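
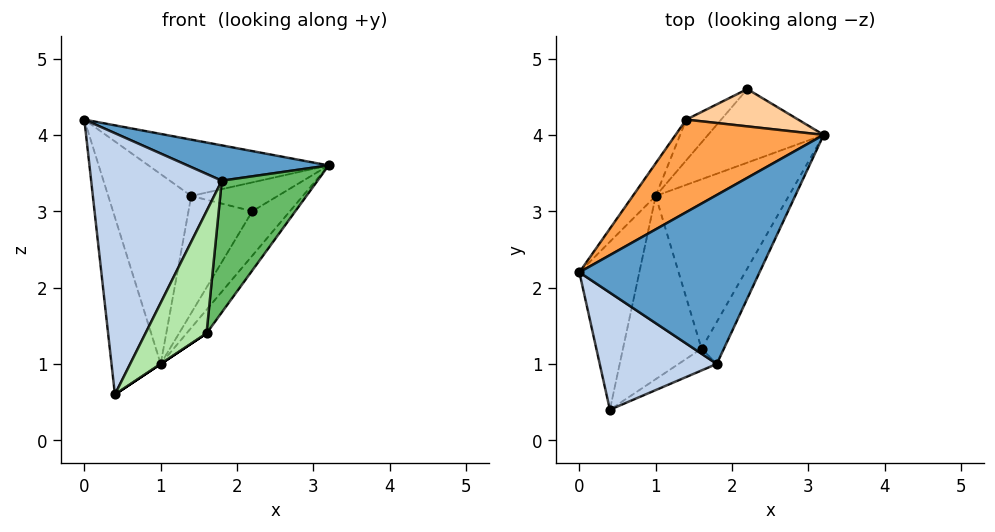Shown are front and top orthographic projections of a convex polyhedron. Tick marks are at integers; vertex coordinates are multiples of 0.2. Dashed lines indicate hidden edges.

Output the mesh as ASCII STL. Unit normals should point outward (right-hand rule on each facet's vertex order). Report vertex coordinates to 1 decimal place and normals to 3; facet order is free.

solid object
 facet normal 0.286 -0.196 0.938
  outer loop
   vertex 1.8 1.0 3.4
   vertex 3.2 4.0 3.6
   vertex 0.0 2.2 4.2
  endloop
 endfacet
 facet normal -0.392 -0.839 0.376
  outer loop
   vertex 1.8 1.0 3.4
   vertex 0.0 2.2 4.2
   vertex 0.4 0.4 0.6
  endloop
 endfacet
 facet normal -0.131 0.515 0.847
  outer loop
   vertex 1.4 4.2 3.2
   vertex 0.0 2.2 4.2
   vertex 3.2 4.0 3.6
  endloop
 endfacet
 facet normal -0.107 0.608 0.787
  outer loop
   vertex 1.4 4.2 3.2
   vertex 3.2 4.0 3.6
   vertex 2.2 4.6 3.0
  endloop
 endfacet
 facet normal 0.902 -0.412 -0.131
  outer loop
   vertex 1.6 1.2 1.4
   vertex 3.2 4.0 3.6
   vertex 1.8 1.0 3.4
  endloop
 endfacet
 facet normal 0.612 -0.779 -0.139
  outer loop
   vertex 1.6 1.2 1.4
   vertex 1.8 1.0 3.4
   vertex 0.4 0.4 0.6
  endloop
 endfacet
 facet normal -0.485 0.826 -0.287
  outer loop
   vertex 1.0 3.2 1.0
   vertex 1.4 4.2 3.2
   vertex 2.2 4.6 3.0
  endloop
 endfacet
 facet normal 0.555 0.000 -0.832
  outer loop
   vertex 1.0 3.2 1.0
   vertex 1.6 1.2 1.4
   vertex 0.4 0.4 0.6
  endloop
 endfacet
 facet normal -0.946 0.235 -0.222
  outer loop
   vertex 1.0 3.2 1.0
   vertex 0.4 0.4 0.6
   vertex 0.0 2.2 4.2
  endloop
 endfacet
 facet normal -0.837 0.539 -0.093
  outer loop
   vertex 1.0 3.2 1.0
   vertex 0.0 2.2 4.2
   vertex 1.4 4.2 3.2
  endloop
 endfacet
 facet normal 0.636 0.399 -0.661
  outer loop
   vertex 1.0 3.2 1.0
   vertex 2.2 4.6 3.0
   vertex 3.2 4.0 3.6
  endloop
 endfacet
 facet normal 0.746 0.092 -0.660
  outer loop
   vertex 1.0 3.2 1.0
   vertex 3.2 4.0 3.6
   vertex 1.6 1.2 1.4
  endloop
 endfacet
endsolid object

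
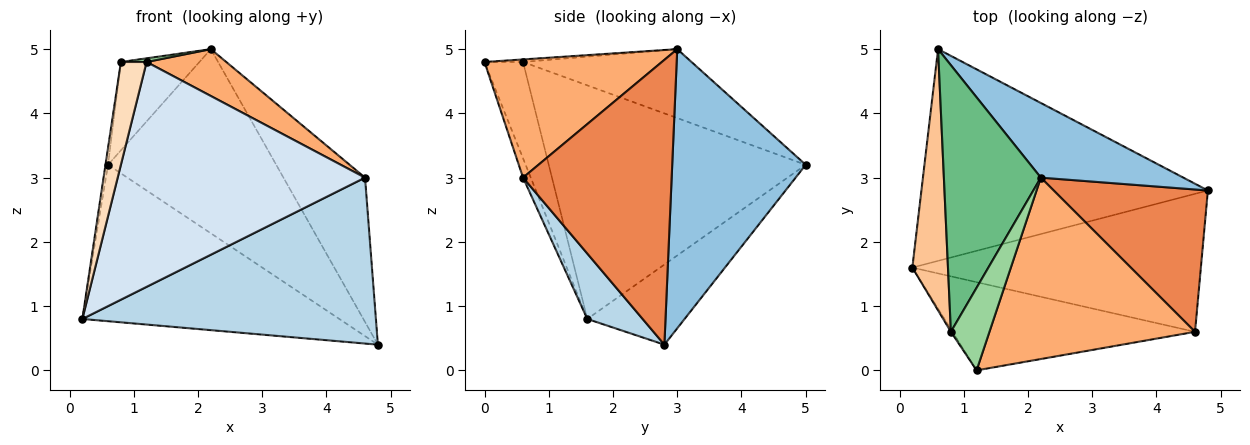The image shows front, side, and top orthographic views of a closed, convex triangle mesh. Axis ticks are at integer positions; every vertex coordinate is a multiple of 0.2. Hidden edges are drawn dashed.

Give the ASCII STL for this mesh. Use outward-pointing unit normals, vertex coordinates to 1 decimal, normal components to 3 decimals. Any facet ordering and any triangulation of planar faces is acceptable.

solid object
 facet normal -0.219 0.580 -0.785
  outer loop
   vertex 0.6 5.0 3.2
   vertex 4.8 2.8 0.4
   vertex 0.2 1.6 0.8
  endloop
 endfacet
 facet normal 0.593 0.746 0.303
  outer loop
   vertex 2.2 3.0 5.0
   vertex 4.8 2.8 0.4
   vertex 0.6 5.0 3.2
  endloop
 endfacet
 facet normal 0.143 -0.761 -0.633
  outer loop
   vertex 4.6 0.6 3.0
   vertex 0.2 1.6 0.8
   vertex 4.8 2.8 0.4
  endloop
 endfacet
 facet normal -0.029 -0.931 -0.365
  outer loop
   vertex 4.6 0.6 3.0
   vertex 1.2 0.0 4.8
   vertex 0.2 1.6 0.8
  endloop
 endfacet
 facet normal 0.792 0.435 0.429
  outer loop
   vertex 4.6 0.6 3.0
   vertex 4.8 2.8 0.4
   vertex 2.2 3.0 5.0
  endloop
 endfacet
 facet normal 0.486 -0.219 0.846
  outer loop
   vertex 4.6 0.6 3.0
   vertex 2.2 3.0 5.0
   vertex 1.2 0.0 4.8
  endloop
 endfacet
 facet normal -0.989 0.010 0.151
  outer loop
   vertex 0.8 0.6 4.8
   vertex 0.6 5.0 3.2
   vertex 0.2 1.6 0.8
  endloop
 endfacet
 facet normal -0.832 -0.555 -0.014
  outer loop
   vertex 0.8 0.6 4.8
   vertex 0.2 1.6 0.8
   vertex 1.2 0.0 4.8
  endloop
 endfacet
 facet normal -0.559 0.261 0.787
  outer loop
   vertex 0.8 0.6 4.8
   vertex 2.2 3.0 5.0
   vertex 0.6 5.0 3.2
  endloop
 endfacet
 facet normal -0.066 -0.044 0.997
  outer loop
   vertex 0.8 0.6 4.8
   vertex 1.2 0.0 4.8
   vertex 2.2 3.0 5.0
  endloop
 endfacet
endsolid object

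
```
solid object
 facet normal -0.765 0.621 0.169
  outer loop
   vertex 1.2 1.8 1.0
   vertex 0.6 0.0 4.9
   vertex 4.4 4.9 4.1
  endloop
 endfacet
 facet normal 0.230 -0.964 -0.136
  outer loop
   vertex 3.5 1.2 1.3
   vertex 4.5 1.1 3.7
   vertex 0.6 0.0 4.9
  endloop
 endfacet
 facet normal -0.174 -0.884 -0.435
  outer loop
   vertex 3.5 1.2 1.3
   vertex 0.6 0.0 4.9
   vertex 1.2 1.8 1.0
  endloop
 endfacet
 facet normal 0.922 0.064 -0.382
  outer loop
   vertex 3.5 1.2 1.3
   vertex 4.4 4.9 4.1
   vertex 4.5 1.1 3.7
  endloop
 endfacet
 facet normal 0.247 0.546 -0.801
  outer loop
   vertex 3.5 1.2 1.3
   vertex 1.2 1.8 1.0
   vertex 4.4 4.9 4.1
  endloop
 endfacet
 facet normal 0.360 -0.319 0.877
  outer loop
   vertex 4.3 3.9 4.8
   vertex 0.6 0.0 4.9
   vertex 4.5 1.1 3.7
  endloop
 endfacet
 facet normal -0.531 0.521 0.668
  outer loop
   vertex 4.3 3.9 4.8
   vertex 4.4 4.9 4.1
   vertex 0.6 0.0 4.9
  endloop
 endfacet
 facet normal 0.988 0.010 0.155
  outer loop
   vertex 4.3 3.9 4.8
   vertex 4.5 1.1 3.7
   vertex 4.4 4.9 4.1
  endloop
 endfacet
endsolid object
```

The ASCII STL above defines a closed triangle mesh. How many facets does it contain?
8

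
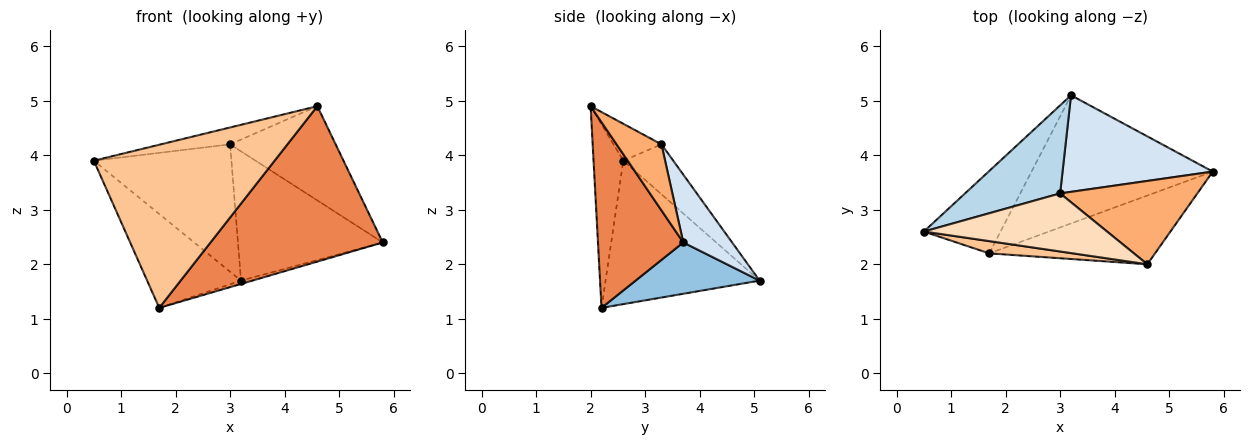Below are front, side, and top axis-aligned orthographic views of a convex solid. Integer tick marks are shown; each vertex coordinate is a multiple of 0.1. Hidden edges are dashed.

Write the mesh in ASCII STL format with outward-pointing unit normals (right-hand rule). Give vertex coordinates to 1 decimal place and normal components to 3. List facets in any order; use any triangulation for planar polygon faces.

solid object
 facet normal -0.777 0.473 -0.415
  outer loop
   vertex 1.7 2.2 1.2
   vertex 0.5 2.6 3.9
   vertex 3.2 5.1 1.7
  endloop
 endfacet
 facet normal 0.272 0.025 -0.962
  outer loop
   vertex 1.7 2.2 1.2
   vertex 3.2 5.1 1.7
   vertex 5.8 3.7 2.4
  endloop
 endfacet
 facet normal -0.286 0.788 0.545
  outer loop
   vertex 3.0 3.3 4.2
   vertex 3.2 5.1 1.7
   vertex 0.5 2.6 3.9
  endloop
 endfacet
 facet normal 0.261 0.773 0.578
  outer loop
   vertex 3.0 3.3 4.2
   vertex 5.8 3.7 2.4
   vertex 3.2 5.1 1.7
  endloop
 endfacet
 facet normal 0.413 -0.833 -0.368
  outer loop
   vertex 4.6 2.0 4.9
   vertex 1.7 2.2 1.2
   vertex 5.8 3.7 2.4
  endloop
 endfacet
 facet normal 0.304 0.714 0.631
  outer loop
   vertex 4.6 2.0 4.9
   vertex 5.8 3.7 2.4
   vertex 3.0 3.3 4.2
  endloop
 endfacet
 facet normal -0.162 -0.984 0.074
  outer loop
   vertex 4.6 2.0 4.9
   vertex 0.5 2.6 3.9
   vertex 1.7 2.2 1.2
  endloop
 endfacet
 facet normal -0.190 0.274 0.943
  outer loop
   vertex 4.6 2.0 4.9
   vertex 3.0 3.3 4.2
   vertex 0.5 2.6 3.9
  endloop
 endfacet
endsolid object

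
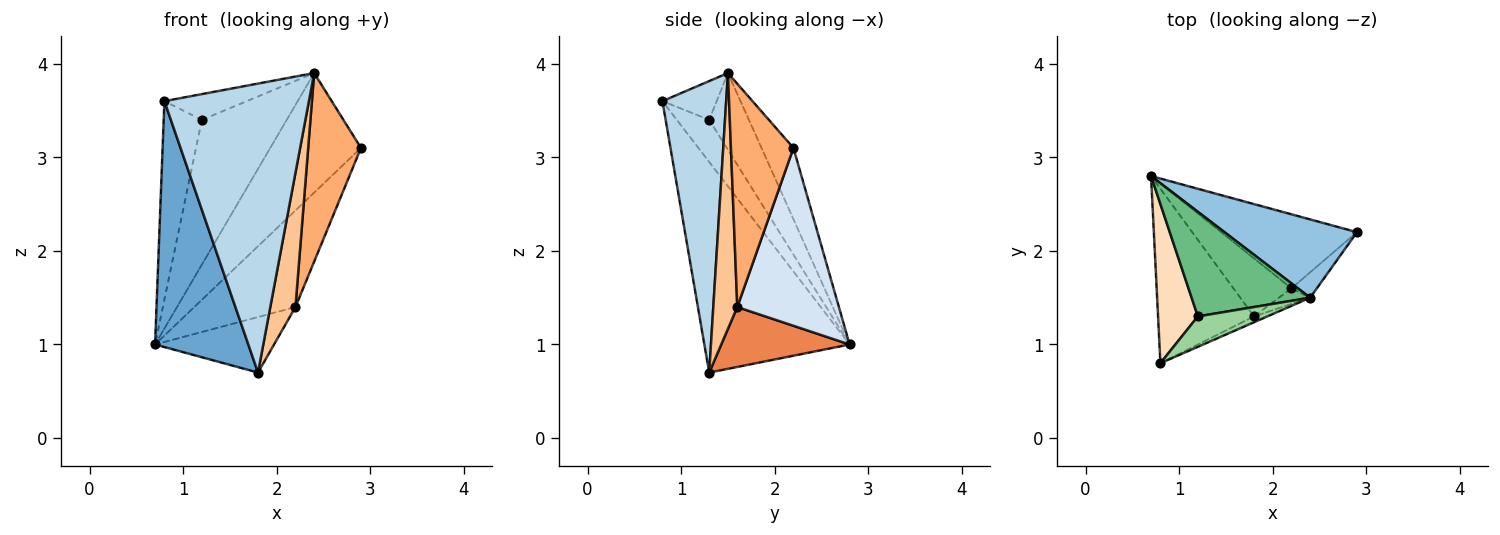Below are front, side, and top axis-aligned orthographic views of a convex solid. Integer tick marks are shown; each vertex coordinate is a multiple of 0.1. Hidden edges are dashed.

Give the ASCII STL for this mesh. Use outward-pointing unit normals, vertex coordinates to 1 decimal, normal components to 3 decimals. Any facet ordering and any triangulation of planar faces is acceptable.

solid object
 facet normal -0.786 -0.505 -0.358
  outer loop
   vertex 1.8 1.3 0.7
   vertex 0.8 0.8 3.6
   vertex 0.7 2.8 1.0
  endloop
 endfacet
 facet normal -0.283 0.802 0.525
  outer loop
   vertex 2.4 1.5 3.9
   vertex 2.9 2.2 3.1
   vertex 0.7 2.8 1.0
  endloop
 endfacet
 facet normal 0.404 -0.915 -0.019
  outer loop
   vertex 2.4 1.5 3.9
   vertex 0.8 0.8 3.6
   vertex 1.8 1.3 0.7
  endloop
 endfacet
 facet normal 0.623 0.621 -0.476
  outer loop
   vertex 2.2 1.6 1.4
   vertex 0.7 2.8 1.0
   vertex 2.9 2.2 3.1
  endloop
 endfacet
 facet normal 0.598 0.554 -0.579
  outer loop
   vertex 2.2 1.6 1.4
   vertex 1.8 1.3 0.7
   vertex 0.7 2.8 1.0
  endloop
 endfacet
 facet normal 0.761 -0.643 -0.087
  outer loop
   vertex 2.2 1.6 1.4
   vertex 2.9 2.2 3.1
   vertex 2.4 1.5 3.9
  endloop
 endfacet
 facet normal 0.688 -0.721 -0.084
  outer loop
   vertex 2.2 1.6 1.4
   vertex 2.4 1.5 3.9
   vertex 1.8 1.3 0.7
  endloop
 endfacet
 facet normal -0.552 0.650 0.522
  outer loop
   vertex 1.2 1.3 3.4
   vertex 0.7 2.8 1.0
   vertex 0.8 0.8 3.6
  endloop
 endfacet
 facet normal -0.354 0.758 0.548
  outer loop
   vertex 1.2 1.3 3.4
   vertex 2.4 1.5 3.9
   vertex 0.7 2.8 1.0
  endloop
 endfacet
 facet normal -0.392 0.594 0.702
  outer loop
   vertex 1.2 1.3 3.4
   vertex 0.8 0.8 3.6
   vertex 2.4 1.5 3.9
  endloop
 endfacet
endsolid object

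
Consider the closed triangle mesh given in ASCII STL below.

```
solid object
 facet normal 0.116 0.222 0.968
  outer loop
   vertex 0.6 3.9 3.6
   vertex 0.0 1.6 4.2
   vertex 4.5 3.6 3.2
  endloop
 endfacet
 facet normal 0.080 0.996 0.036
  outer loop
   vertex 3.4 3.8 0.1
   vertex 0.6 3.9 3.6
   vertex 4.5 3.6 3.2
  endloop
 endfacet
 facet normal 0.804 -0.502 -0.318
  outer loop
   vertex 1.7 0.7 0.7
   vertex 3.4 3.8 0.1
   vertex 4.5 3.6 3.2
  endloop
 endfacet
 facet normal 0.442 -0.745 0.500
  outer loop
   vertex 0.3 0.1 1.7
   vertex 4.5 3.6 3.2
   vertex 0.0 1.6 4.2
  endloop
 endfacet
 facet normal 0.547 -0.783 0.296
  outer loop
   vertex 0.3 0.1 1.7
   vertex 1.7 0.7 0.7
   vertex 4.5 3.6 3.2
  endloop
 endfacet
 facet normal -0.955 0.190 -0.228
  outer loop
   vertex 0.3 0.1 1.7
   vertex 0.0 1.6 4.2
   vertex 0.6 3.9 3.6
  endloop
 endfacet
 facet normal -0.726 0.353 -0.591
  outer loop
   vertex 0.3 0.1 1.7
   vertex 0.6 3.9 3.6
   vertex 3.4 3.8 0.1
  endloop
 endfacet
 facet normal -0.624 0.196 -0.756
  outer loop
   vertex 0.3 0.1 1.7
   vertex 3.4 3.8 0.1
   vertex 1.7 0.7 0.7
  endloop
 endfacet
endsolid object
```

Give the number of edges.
12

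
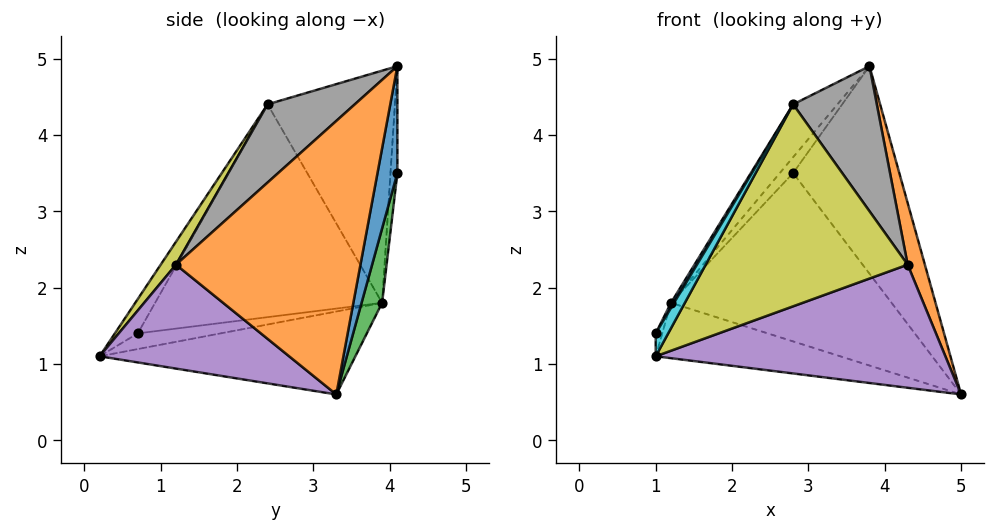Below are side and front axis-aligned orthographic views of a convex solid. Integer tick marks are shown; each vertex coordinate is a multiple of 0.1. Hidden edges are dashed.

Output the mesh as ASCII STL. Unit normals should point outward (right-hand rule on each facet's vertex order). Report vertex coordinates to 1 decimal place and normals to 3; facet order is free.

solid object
 facet normal 0.183 0.975 -0.130
  outer loop
   vertex 3.8 4.1 4.9
   vertex 5.0 3.3 0.6
   vertex 2.8 4.1 3.5
  endloop
 endfacet
 facet normal 0.955 -0.089 0.283
  outer loop
   vertex 4.3 1.2 2.3
   vertex 5.0 3.3 0.6
   vertex 3.8 4.1 4.9
  endloop
 endfacet
 facet normal 0.091 0.976 -0.200
  outer loop
   vertex 1.2 3.9 1.8
   vertex 2.8 4.1 3.5
   vertex 5.0 3.3 0.6
  endloop
 endfacet
 facet normal -0.437 0.843 0.312
  outer loop
   vertex 1.2 3.9 1.8
   vertex 3.8 4.1 4.9
   vertex 2.8 4.1 3.5
  endloop
 endfacet
 facet normal 0.426 -0.651 -0.629
  outer loop
   vertex 1.0 0.2 1.1
   vertex 5.0 3.3 0.6
   vertex 4.3 1.2 2.3
  endloop
 endfacet
 facet normal -0.988 0.078 -0.130
  outer loop
   vertex 1.0 0.2 1.1
   vertex 1.0 0.7 1.4
   vertex 1.2 3.9 1.8
  endloop
 endfacet
 facet normal -0.268 0.193 -0.944
  outer loop
   vertex 1.0 0.2 1.1
   vertex 1.2 3.9 1.8
   vertex 5.0 3.3 0.6
  endloop
 endfacet
 facet normal 0.533 -0.512 0.673
  outer loop
   vertex 2.8 2.4 4.4
   vertex 4.3 1.2 2.3
   vertex 3.8 4.1 4.9
  endloop
 endfacet
 facet normal 0.064 -0.846 0.529
  outer loop
   vertex 2.8 2.4 4.4
   vertex 1.0 0.2 1.1
   vertex 4.3 1.2 2.3
  endloop
 endfacet
 facet normal -0.686 -0.374 0.624
  outer loop
   vertex 2.8 2.4 4.4
   vertex 1.0 0.7 1.4
   vertex 1.0 0.2 1.1
  endloop
 endfacet
 facet normal -0.855 -0.011 0.519
  outer loop
   vertex 2.8 2.4 4.4
   vertex 1.2 3.9 1.8
   vertex 1.0 0.7 1.4
  endloop
 endfacet
 facet normal -0.748 0.260 0.611
  outer loop
   vertex 2.8 2.4 4.4
   vertex 3.8 4.1 4.9
   vertex 1.2 3.9 1.8
  endloop
 endfacet
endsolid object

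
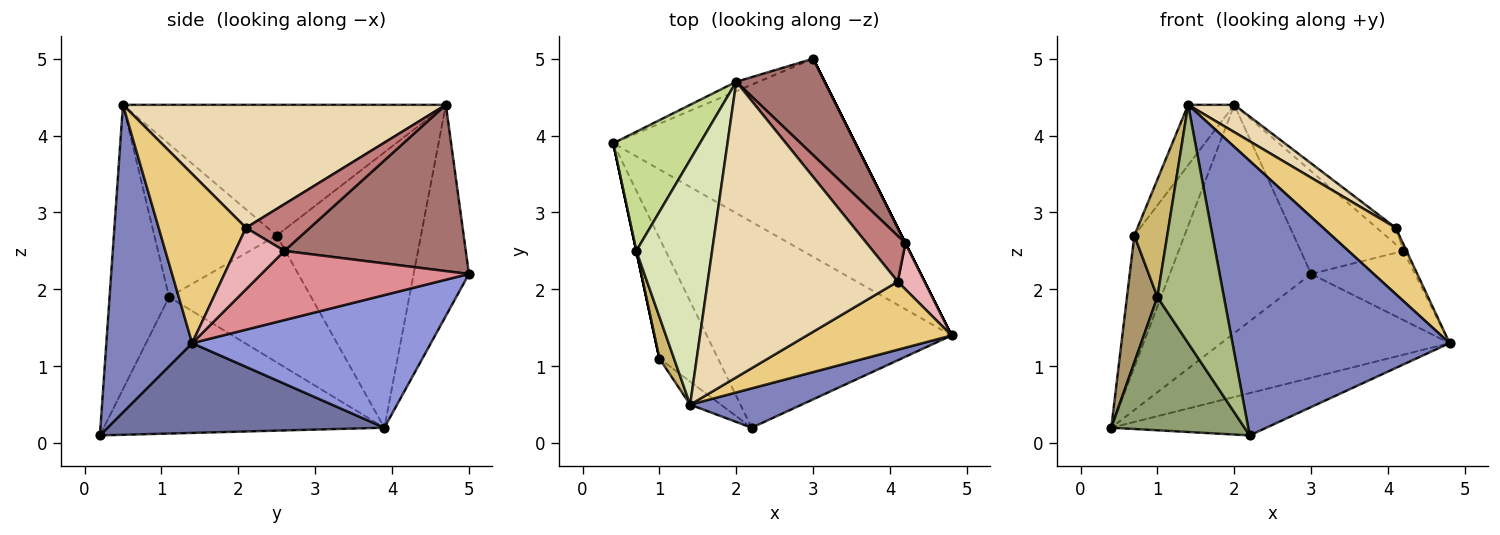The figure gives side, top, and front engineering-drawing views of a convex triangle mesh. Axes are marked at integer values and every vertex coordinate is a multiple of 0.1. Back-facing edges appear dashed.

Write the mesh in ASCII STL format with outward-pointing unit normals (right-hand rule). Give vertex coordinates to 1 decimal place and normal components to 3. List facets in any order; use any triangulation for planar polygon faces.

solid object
 facet normal 0.338 0.189 -0.922
  outer loop
   vertex 2.2 0.2 0.1
   vertex 0.4 3.9 0.2
   vertex 4.8 1.4 1.3
  endloop
 endfacet
 facet normal 0.364 -0.922 0.132
  outer loop
   vertex 1.4 0.5 4.4
   vertex 2.2 0.2 0.1
   vertex 4.8 1.4 1.3
  endloop
 endfacet
 facet normal 0.436 0.417 -0.797
  outer loop
   vertex 3.0 5.0 2.2
   vertex 4.8 1.4 1.3
   vertex 0.4 3.9 0.2
  endloop
 endfacet
 facet normal -0.364 0.931 -0.039
  outer loop
   vertex 3.0 5.0 2.2
   vertex 0.4 3.9 0.2
   vertex 2.0 4.7 4.4
  endloop
 endfacet
 facet normal -0.842 -0.400 -0.362
  outer loop
   vertex 1.0 1.1 1.9
   vertex 0.4 3.9 0.2
   vertex 2.2 0.2 0.1
  endloop
 endfacet
 facet normal -0.665 -0.743 -0.072
  outer loop
   vertex 1.0 1.1 1.9
   vertex 2.2 0.2 0.1
   vertex 1.4 0.5 4.4
  endloop
 endfacet
 facet normal -0.905 0.315 0.285
  outer loop
   vertex 0.7 2.5 2.7
   vertex 2.0 4.7 4.4
   vertex 0.4 3.9 0.2
  endloop
 endfacet
 facet normal -0.859 0.123 0.498
  outer loop
   vertex 0.7 2.5 2.7
   vertex 1.4 0.5 4.4
   vertex 2.0 4.7 4.4
  endloop
 endfacet
 facet normal -0.978 -0.210 0.000
  outer loop
   vertex 0.7 2.5 2.7
   vertex 0.4 3.9 0.2
   vertex 1.0 1.1 1.9
  endloop
 endfacet
 facet normal -0.962 -0.259 0.092
  outer loop
   vertex 0.7 2.5 2.7
   vertex 1.0 1.1 1.9
   vertex 1.4 0.5 4.4
  endloop
 endfacet
 facet normal 0.642 -0.535 0.549
  outer loop
   vertex 4.1 2.1 2.8
   vertex 1.4 0.5 4.4
   vertex 4.8 1.4 1.3
  endloop
 endfacet
 facet normal 0.542 -0.077 0.837
  outer loop
   vertex 4.1 2.1 2.8
   vertex 2.0 4.7 4.4
   vertex 1.4 0.5 4.4
  endloop
 endfacet
 facet normal 0.790 0.447 0.420
  outer loop
   vertex 4.2 2.6 2.5
   vertex 3.0 5.0 2.2
   vertex 2.0 4.7 4.4
  endloop
 endfacet
 facet normal 0.750 0.223 0.622
  outer loop
   vertex 4.2 2.6 2.5
   vertex 2.0 4.7 4.4
   vertex 4.1 2.1 2.8
  endloop
 endfacet
 facet normal 0.894 0.447 0.000
  outer loop
   vertex 4.2 2.6 2.5
   vertex 4.8 1.4 1.3
   vertex 3.0 5.0 2.2
  endloop
 endfacet
 facet normal 0.915 0.057 0.400
  outer loop
   vertex 4.2 2.6 2.5
   vertex 4.1 2.1 2.8
   vertex 4.8 1.4 1.3
  endloop
 endfacet
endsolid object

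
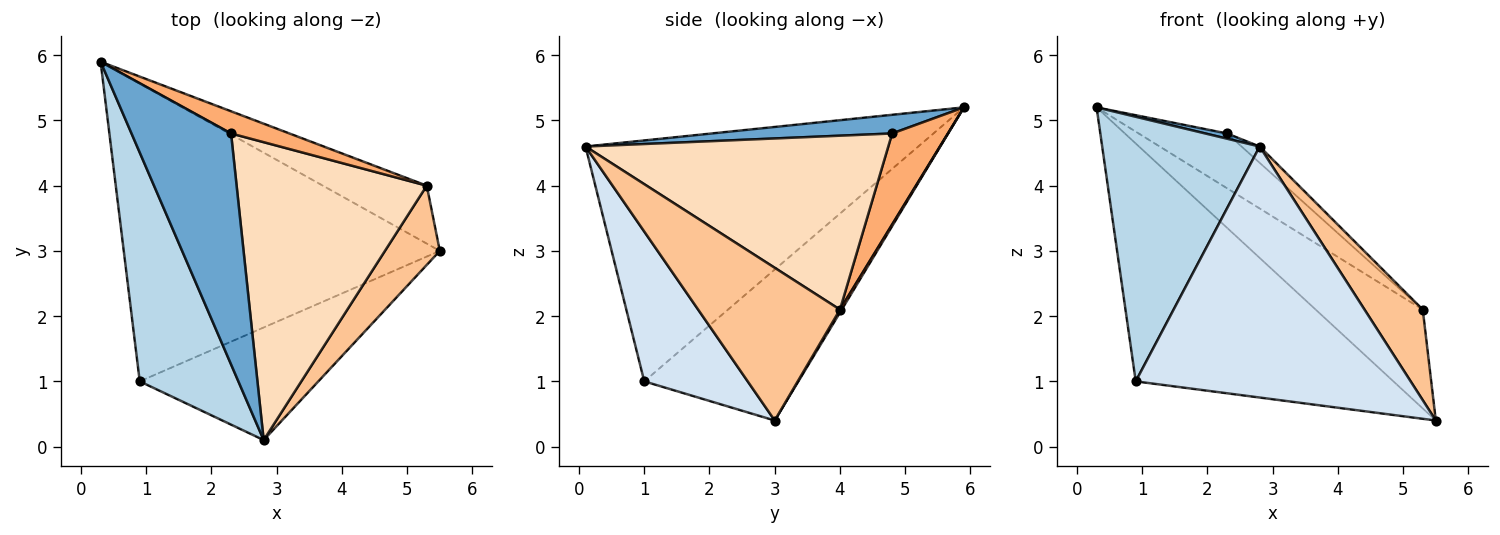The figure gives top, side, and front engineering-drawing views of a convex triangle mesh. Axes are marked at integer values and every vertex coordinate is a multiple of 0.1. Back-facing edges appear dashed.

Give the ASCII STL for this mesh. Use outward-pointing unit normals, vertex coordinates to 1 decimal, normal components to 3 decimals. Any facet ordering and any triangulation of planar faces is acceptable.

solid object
 facet normal 0.184 -0.022 0.983
  outer loop
   vertex 2.3 4.8 4.8
   vertex 0.3 5.9 5.2
   vertex 2.8 0.1 4.6
  endloop
 endfacet
 facet normal -0.350 0.585 -0.732
  outer loop
   vertex 0.9 1.0 1.0
   vertex 0.3 5.9 5.2
   vertex 5.5 3.0 0.4
  endloop
 endfacet
 facet normal -0.848 -0.401 0.347
  outer loop
   vertex 0.9 1.0 1.0
   vertex 2.8 0.1 4.6
   vertex 0.3 5.9 5.2
  endloop
 endfacet
 facet normal 0.325 -0.863 -0.387
  outer loop
   vertex 0.9 1.0 1.0
   vertex 5.5 3.0 0.4
   vertex 2.8 0.1 4.6
  endloop
 endfacet
 facet normal 0.014 0.863 -0.506
  outer loop
   vertex 5.3 4.0 2.1
   vertex 5.5 3.0 0.4
   vertex 0.3 5.9 5.2
  endloop
 endfacet
 facet normal 0.505 0.800 0.324
  outer loop
   vertex 5.3 4.0 2.1
   vertex 0.3 5.9 5.2
   vertex 2.3 4.8 4.8
  endloop
 endfacet
 facet normal 0.878 -0.361 0.315
  outer loop
   vertex 5.3 4.0 2.1
   vertex 2.8 0.1 4.6
   vertex 5.5 3.0 0.4
  endloop
 endfacet
 facet normal 0.674 0.040 0.737
  outer loop
   vertex 5.3 4.0 2.1
   vertex 2.3 4.8 4.8
   vertex 2.8 0.1 4.6
  endloop
 endfacet
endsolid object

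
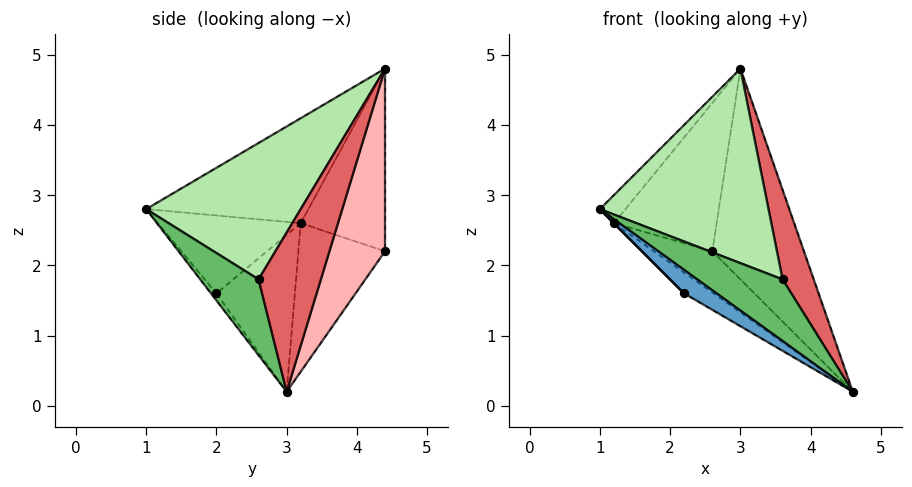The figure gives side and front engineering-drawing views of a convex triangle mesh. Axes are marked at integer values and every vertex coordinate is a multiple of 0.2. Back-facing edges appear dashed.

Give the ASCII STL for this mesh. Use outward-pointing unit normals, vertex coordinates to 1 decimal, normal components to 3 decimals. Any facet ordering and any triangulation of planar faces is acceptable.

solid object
 facet normal -0.117 -0.702 -0.702
  outer loop
   vertex 2.2 2.0 1.6
   vertex 4.6 3.0 0.2
   vertex 1.0 1.0 2.8
  endloop
 endfacet
 facet normal -0.800 0.126 0.586
  outer loop
   vertex 1.2 3.2 2.6
   vertex 1.0 1.0 2.8
   vertex 3.0 4.4 4.8
  endloop
 endfacet
 facet normal -0.707 0.000 -0.707
  outer loop
   vertex 1.2 3.2 2.6
   vertex 2.2 2.0 1.6
   vertex 1.0 1.0 2.8
  endloop
 endfacet
 facet normal -0.556 0.207 -0.805
  outer loop
   vertex 1.2 3.2 2.6
   vertex 4.6 3.0 0.2
   vertex 2.2 2.0 1.6
  endloop
 endfacet
 facet normal 0.558 -0.817 0.145
  outer loop
   vertex 3.6 2.6 1.8
   vertex 1.0 1.0 2.8
   vertex 4.6 3.0 0.2
  endloop
 endfacet
 facet normal 0.585 -0.638 0.500
  outer loop
   vertex 3.6 2.6 1.8
   vertex 3.0 4.4 4.8
   vertex 1.0 1.0 2.8
  endloop
 endfacet
 facet normal 0.816 -0.408 0.408
  outer loop
   vertex 3.6 2.6 1.8
   vertex 4.6 3.0 0.2
   vertex 3.0 4.4 4.8
  endloop
 endfacet
 facet normal 0.517 0.852 -0.080
  outer loop
   vertex 2.6 4.4 2.2
   vertex 3.0 4.4 4.8
   vertex 4.6 3.0 0.2
  endloop
 endfacet
 facet normal -0.525 0.355 -0.774
  outer loop
   vertex 2.6 4.4 2.2
   vertex 4.6 3.0 0.2
   vertex 1.2 3.2 2.6
  endloop
 endfacet
 facet normal -0.632 0.769 0.097
  outer loop
   vertex 2.6 4.4 2.2
   vertex 1.2 3.2 2.6
   vertex 3.0 4.4 4.8
  endloop
 endfacet
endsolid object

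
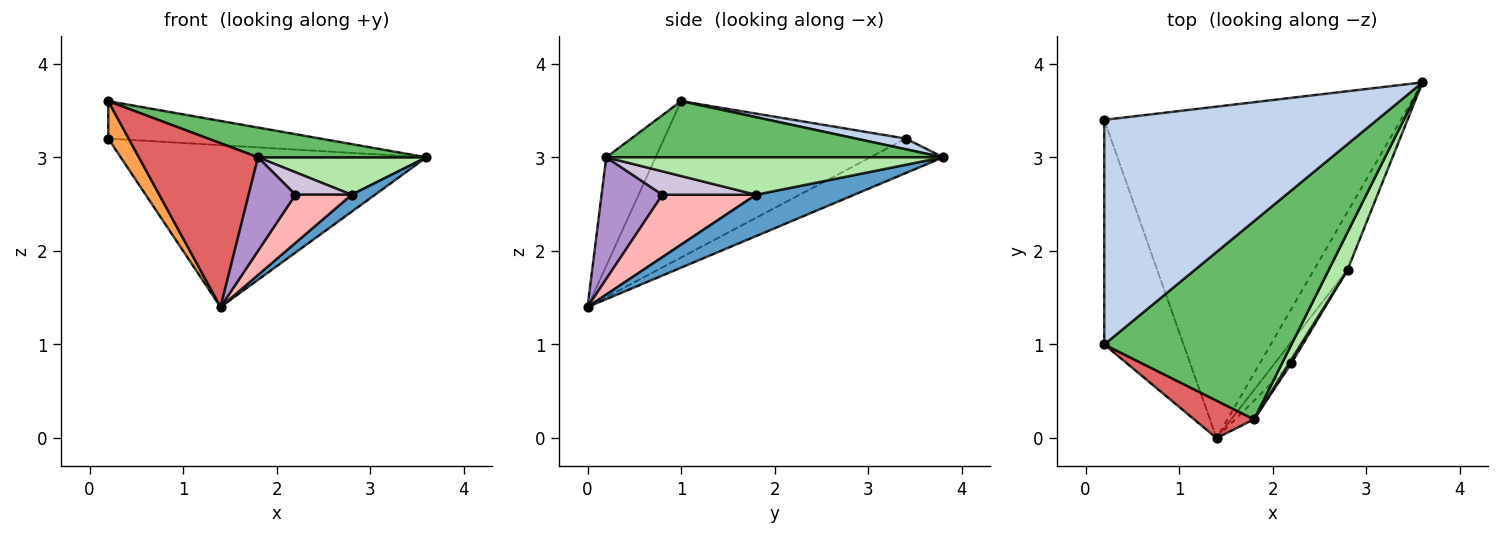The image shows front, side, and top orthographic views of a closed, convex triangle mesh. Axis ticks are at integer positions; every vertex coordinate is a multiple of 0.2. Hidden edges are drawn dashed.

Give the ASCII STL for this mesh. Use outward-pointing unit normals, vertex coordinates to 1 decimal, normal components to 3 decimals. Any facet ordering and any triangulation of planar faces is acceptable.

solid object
 facet normal 0.764 -0.182 -0.619
  outer loop
   vertex 2.8 1.8 2.6
   vertex 1.4 0.0 1.4
   vertex 3.6 3.8 3.0
  endloop
 endfacet
 facet normal 0.039 0.164 0.986
  outer loop
   vertex 0.2 3.4 3.2
   vertex 0.2 1.0 3.6
   vertex 3.6 3.8 3.0
  endloop
 endfacet
 facet normal -0.889 -0.075 -0.451
  outer loop
   vertex 0.2 3.4 3.2
   vertex 1.4 0.0 1.4
   vertex 0.2 1.0 3.6
  endloop
 endfacet
 facet normal -0.104 0.436 -0.894
  outer loop
   vertex 0.2 3.4 3.2
   vertex 3.6 3.8 3.0
   vertex 1.4 0.0 1.4
  endloop
 endfacet
 facet normal 0.284 -0.142 0.948
  outer loop
   vertex 1.8 0.2 3.0
   vertex 3.6 3.8 3.0
   vertex 0.2 1.0 3.6
  endloop
 endfacet
 facet normal 0.816 -0.408 0.408
  outer loop
   vertex 1.8 0.2 3.0
   vertex 2.8 1.8 2.6
   vertex 3.6 3.8 3.0
  endloop
 endfacet
 facet normal -0.374 -0.904 0.207
  outer loop
   vertex 1.8 0.2 3.0
   vertex 0.2 1.0 3.6
   vertex 1.4 0.0 1.4
  endloop
 endfacet
 facet normal 0.836 -0.502 -0.223
  outer loop
   vertex 2.2 0.8 2.6
   vertex 1.4 0.0 1.4
   vertex 2.8 1.8 2.6
  endloop
 endfacet
 facet normal 0.787 -0.605 -0.121
  outer loop
   vertex 2.2 0.8 2.6
   vertex 1.8 0.2 3.0
   vertex 1.4 0.0 1.4
  endloop
 endfacet
 facet normal 0.854 -0.513 0.085
  outer loop
   vertex 2.2 0.8 2.6
   vertex 2.8 1.8 2.6
   vertex 1.8 0.2 3.0
  endloop
 endfacet
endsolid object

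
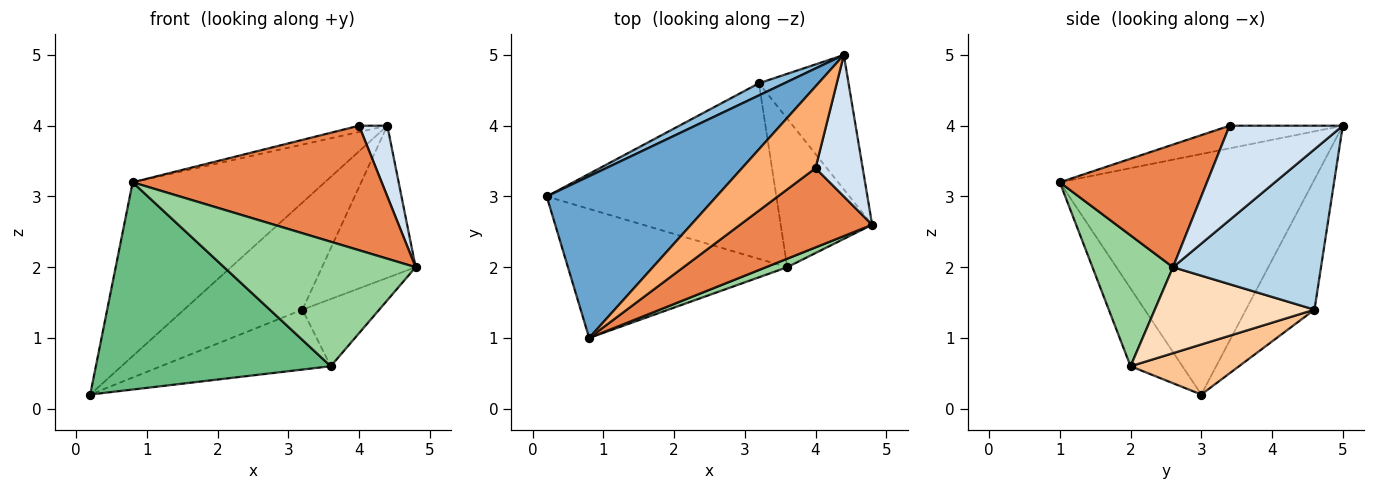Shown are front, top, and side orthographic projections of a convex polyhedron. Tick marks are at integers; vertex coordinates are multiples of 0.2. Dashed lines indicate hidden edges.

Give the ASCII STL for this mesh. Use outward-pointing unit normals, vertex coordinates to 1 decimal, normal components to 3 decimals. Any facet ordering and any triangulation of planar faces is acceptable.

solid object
 facet normal -0.694 0.527 0.490
  outer loop
   vertex 0.8 1.0 3.2
   vertex 4.4 5.0 4.0
   vertex 0.2 3.0 0.2
  endloop
 endfacet
 facet normal -0.498 0.861 0.098
  outer loop
   vertex 3.2 4.6 1.4
   vertex 0.2 3.0 0.2
   vertex 4.4 5.0 4.0
  endloop
 endfacet
 facet normal 0.764 0.483 -0.427
  outer loop
   vertex 3.2 4.6 1.4
   vertex 4.4 5.0 4.0
   vertex 4.8 2.6 2.0
  endloop
 endfacet
 facet normal 0.873 -0.218 0.436
  outer loop
   vertex 4.0 3.4 4.0
   vertex 4.8 2.6 2.0
   vertex 4.4 5.0 4.0
  endloop
 endfacet
 facet normal 0.446 -0.755 0.480
  outer loop
   vertex 4.0 3.4 4.0
   vertex 0.8 1.0 3.2
   vertex 4.8 2.6 2.0
  endloop
 endfacet
 facet normal -0.293 0.073 0.953
  outer loop
   vertex 4.0 3.4 4.0
   vertex 4.4 5.0 4.0
   vertex 0.8 1.0 3.2
  endloop
 endfacet
 facet normal 0.202 0.316 -0.927
  outer loop
   vertex 3.6 2.0 0.6
   vertex 0.2 3.0 0.2
   vertex 3.2 4.6 1.4
  endloop
 endfacet
 facet normal 0.651 0.313 -0.692
  outer loop
   vertex 3.6 2.0 0.6
   vertex 3.2 4.6 1.4
   vertex 4.8 2.6 2.0
  endloop
 endfacet
 facet normal -0.184 -0.834 -0.519
  outer loop
   vertex 3.6 2.0 0.6
   vertex 0.8 1.0 3.2
   vertex 0.2 3.0 0.2
  endloop
 endfacet
 facet normal 0.387 -0.920 0.063
  outer loop
   vertex 3.6 2.0 0.6
   vertex 4.8 2.6 2.0
   vertex 0.8 1.0 3.2
  endloop
 endfacet
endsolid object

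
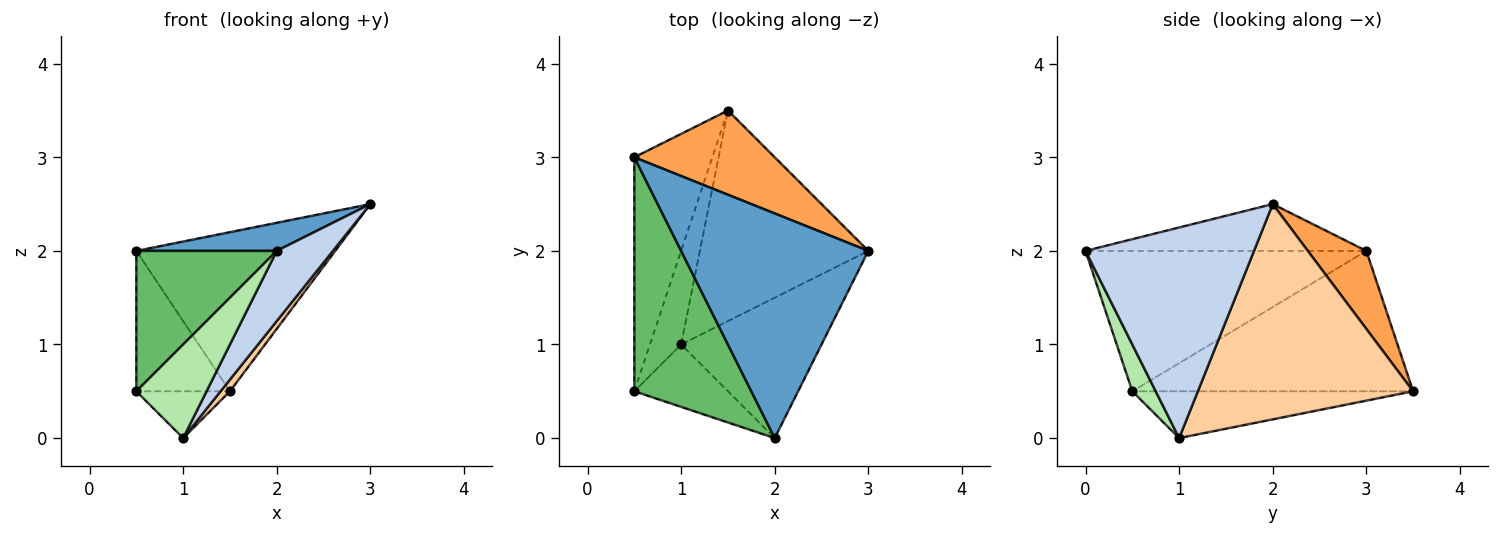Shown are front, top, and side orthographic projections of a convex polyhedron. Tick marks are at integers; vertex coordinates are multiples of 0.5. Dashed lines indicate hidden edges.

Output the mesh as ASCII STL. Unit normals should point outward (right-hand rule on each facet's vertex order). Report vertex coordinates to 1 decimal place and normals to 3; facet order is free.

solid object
 facet normal -0.241 -0.120 0.963
  outer loop
   vertex 2.0 0.0 2.0
   vertex 3.0 2.0 2.5
   vertex 0.5 3.0 2.0
  endloop
 endfacet
 facet normal 0.802 -0.267 -0.535
  outer loop
   vertex 1.0 1.0 0.0
   vertex 3.0 2.0 2.5
   vertex 2.0 0.0 2.0
  endloop
 endfacet
 facet normal 0.252 0.855 0.453
  outer loop
   vertex 1.5 3.5 0.5
   vertex 0.5 3.0 2.0
   vertex 3.0 2.0 2.5
  endloop
 endfacet
 facet normal 0.787 -0.034 -0.616
  outer loop
   vertex 1.5 3.5 0.5
   vertex 3.0 2.0 2.5
   vertex 1.0 1.0 0.0
  endloop
 endfacet
 facet normal -0.717 -0.359 0.598
  outer loop
   vertex 0.5 0.5 0.5
   vertex 2.0 0.0 2.0
   vertex 0.5 3.0 2.0
  endloop
 endfacet
 facet normal 0.267 -0.802 -0.535
  outer loop
   vertex 0.5 0.5 0.5
   vertex 1.0 1.0 0.0
   vertex 2.0 0.0 2.0
  endloop
 endfacet
 facet normal -0.839 0.280 -0.466
  outer loop
   vertex 0.5 0.5 0.5
   vertex 0.5 3.0 2.0
   vertex 1.5 3.5 0.5
  endloop
 endfacet
 facet normal -0.802 0.267 -0.535
  outer loop
   vertex 0.5 0.5 0.5
   vertex 1.5 3.5 0.5
   vertex 1.0 1.0 0.0
  endloop
 endfacet
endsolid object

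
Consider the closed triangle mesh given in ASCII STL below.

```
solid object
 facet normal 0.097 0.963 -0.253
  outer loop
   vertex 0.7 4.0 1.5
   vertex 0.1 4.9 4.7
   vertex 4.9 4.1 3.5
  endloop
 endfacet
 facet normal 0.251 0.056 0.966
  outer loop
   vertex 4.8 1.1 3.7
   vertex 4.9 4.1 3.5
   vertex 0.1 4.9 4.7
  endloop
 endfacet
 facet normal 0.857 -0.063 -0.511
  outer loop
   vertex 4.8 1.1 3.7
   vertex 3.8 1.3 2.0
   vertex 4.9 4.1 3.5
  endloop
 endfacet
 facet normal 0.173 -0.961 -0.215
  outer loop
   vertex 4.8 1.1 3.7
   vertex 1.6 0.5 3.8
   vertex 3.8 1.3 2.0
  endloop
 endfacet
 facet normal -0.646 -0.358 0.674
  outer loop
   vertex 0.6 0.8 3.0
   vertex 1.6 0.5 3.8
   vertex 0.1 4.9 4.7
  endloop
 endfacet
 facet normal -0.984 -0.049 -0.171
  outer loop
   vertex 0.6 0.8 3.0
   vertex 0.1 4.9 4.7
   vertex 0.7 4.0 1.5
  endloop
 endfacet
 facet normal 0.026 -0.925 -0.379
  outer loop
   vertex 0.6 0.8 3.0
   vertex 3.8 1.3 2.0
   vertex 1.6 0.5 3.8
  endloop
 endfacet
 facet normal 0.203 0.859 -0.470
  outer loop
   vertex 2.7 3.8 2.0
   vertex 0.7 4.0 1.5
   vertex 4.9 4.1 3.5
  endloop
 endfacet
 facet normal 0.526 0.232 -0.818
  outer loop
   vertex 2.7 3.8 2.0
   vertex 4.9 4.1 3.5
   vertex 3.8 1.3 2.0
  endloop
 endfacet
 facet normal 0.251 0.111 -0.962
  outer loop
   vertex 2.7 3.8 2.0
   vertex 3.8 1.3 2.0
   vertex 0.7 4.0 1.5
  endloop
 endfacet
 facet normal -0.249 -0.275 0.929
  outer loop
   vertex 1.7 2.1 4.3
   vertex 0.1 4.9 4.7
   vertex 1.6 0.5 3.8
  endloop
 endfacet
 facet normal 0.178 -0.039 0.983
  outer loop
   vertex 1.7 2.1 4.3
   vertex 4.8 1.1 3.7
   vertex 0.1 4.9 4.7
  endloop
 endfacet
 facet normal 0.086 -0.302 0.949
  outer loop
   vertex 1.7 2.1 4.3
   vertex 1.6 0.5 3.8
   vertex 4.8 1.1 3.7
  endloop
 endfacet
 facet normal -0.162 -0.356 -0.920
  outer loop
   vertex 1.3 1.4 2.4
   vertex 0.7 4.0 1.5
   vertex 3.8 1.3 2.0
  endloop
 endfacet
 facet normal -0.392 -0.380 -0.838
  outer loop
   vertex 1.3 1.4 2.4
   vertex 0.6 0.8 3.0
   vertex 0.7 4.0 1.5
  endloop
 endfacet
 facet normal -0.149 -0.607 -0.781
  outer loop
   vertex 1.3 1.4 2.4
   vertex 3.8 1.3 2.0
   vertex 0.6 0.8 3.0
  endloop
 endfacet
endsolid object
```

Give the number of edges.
24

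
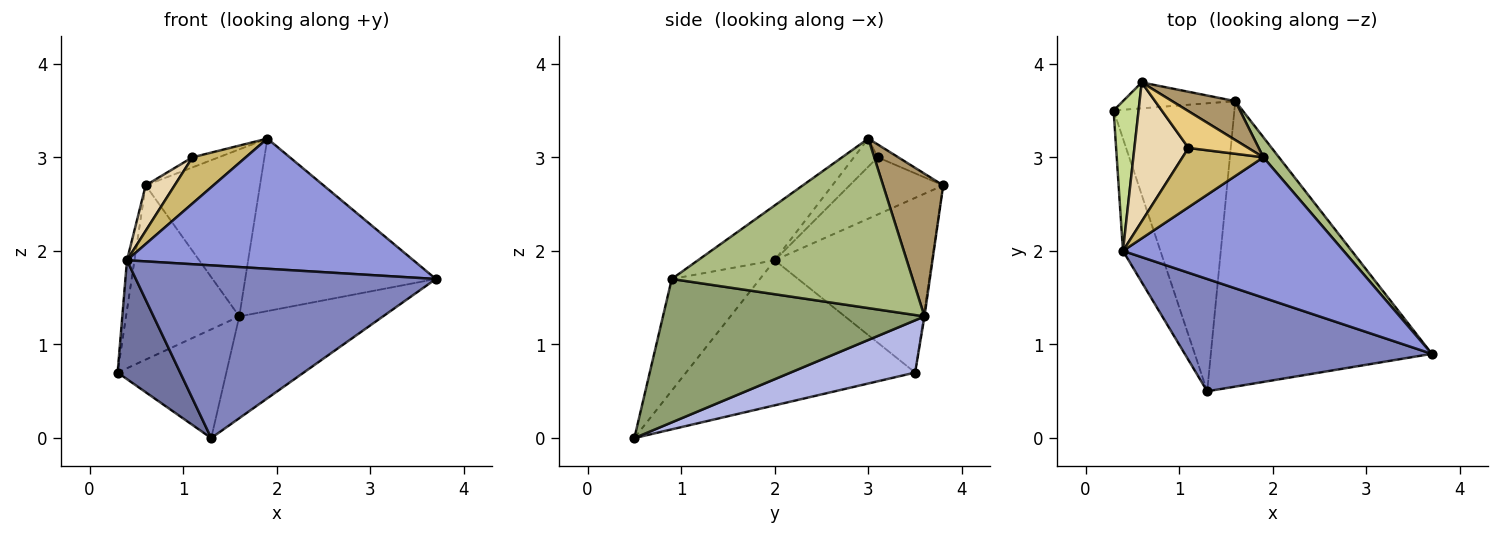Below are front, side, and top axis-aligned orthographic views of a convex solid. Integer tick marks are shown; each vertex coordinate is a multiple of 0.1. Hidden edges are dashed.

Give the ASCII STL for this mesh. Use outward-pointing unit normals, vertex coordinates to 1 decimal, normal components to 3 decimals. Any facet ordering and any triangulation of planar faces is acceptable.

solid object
 facet normal -0.936 -0.256 -0.242
  outer loop
   vertex 0.4 2.0 1.9
   vertex 0.3 3.5 0.7
   vertex 1.3 0.5 0.0
  endloop
 endfacet
 facet normal -0.239 -0.814 0.529
  outer loop
   vertex 0.4 2.0 1.9
   vertex 1.3 0.5 0.0
   vertex 3.7 0.9 1.7
  endloop
 endfacet
 facet normal -0.179 -0.669 0.721
  outer loop
   vertex 0.4 2.0 1.9
   vertex 3.7 0.9 1.7
   vertex 1.9 3.0 3.2
  endloop
 endfacet
 facet normal 0.375 0.327 -0.867
  outer loop
   vertex 1.6 3.6 1.3
   vertex 1.3 0.5 0.0
   vertex 0.3 3.5 0.7
  endloop
 endfacet
 facet normal 0.522 0.287 -0.804
  outer loop
   vertex 1.6 3.6 1.3
   vertex 3.7 0.9 1.7
   vertex 1.3 0.5 0.0
  endloop
 endfacet
 facet normal 0.782 0.619 0.072
  outer loop
   vertex 1.6 3.6 1.3
   vertex 1.9 3.0 3.2
   vertex 3.7 0.9 1.7
  endloop
 endfacet
 facet normal -0.989 0.047 0.141
  outer loop
   vertex 0.6 3.8 2.7
   vertex 0.3 3.5 0.7
   vertex 0.4 2.0 1.9
  endloop
 endfacet
 facet normal -0.008 0.989 -0.147
  outer loop
   vertex 0.6 3.8 2.7
   vertex 1.6 3.6 1.3
   vertex 0.3 3.5 0.7
  endloop
 endfacet
 facet normal 0.456 0.867 0.202
  outer loop
   vertex 0.6 3.8 2.7
   vertex 1.9 3.0 3.2
   vertex 1.6 3.6 1.3
  endloop
 endfacet
 facet normal -0.264 -0.593 0.761
  outer loop
   vertex 1.1 3.1 3.0
   vertex 0.4 2.0 1.9
   vertex 1.9 3.0 3.2
  endloop
 endfacet
 facet normal -0.204 0.259 0.944
  outer loop
   vertex 1.1 3.1 3.0
   vertex 1.9 3.0 3.2
   vertex 0.6 3.8 2.7
  endloop
 endfacet
 facet normal -0.709 -0.219 0.670
  outer loop
   vertex 1.1 3.1 3.0
   vertex 0.6 3.8 2.7
   vertex 0.4 2.0 1.9
  endloop
 endfacet
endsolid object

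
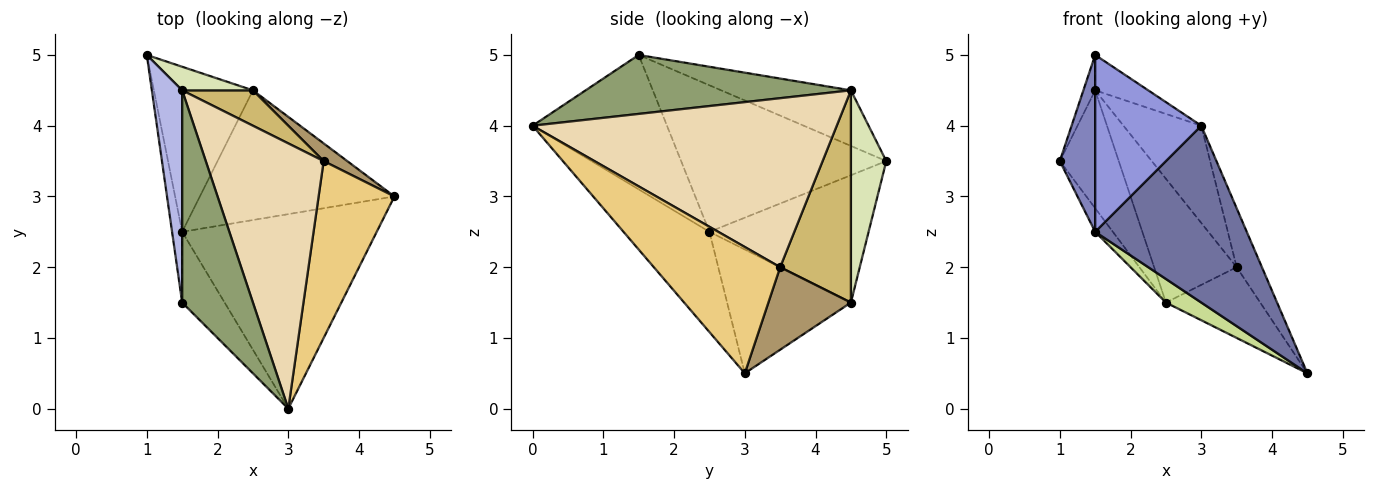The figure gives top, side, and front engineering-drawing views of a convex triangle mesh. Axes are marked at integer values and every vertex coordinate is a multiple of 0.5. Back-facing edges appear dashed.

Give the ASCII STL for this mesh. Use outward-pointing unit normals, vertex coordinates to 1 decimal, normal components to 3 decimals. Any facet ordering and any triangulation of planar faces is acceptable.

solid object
 facet normal -0.356 -0.629 -0.691
  outer loop
   vertex 1.5 2.5 2.5
   vertex 4.5 3.0 0.5
   vertex 3.0 0.0 4.0
  endloop
 endfacet
 facet normal -0.983 -0.170 -0.068
  outer loop
   vertex 1.5 2.5 2.5
   vertex 1.5 1.5 5.0
   vertex 1.0 5.0 3.5
  endloop
 endfacet
 facet normal -0.762 -0.601 -0.241
  outer loop
   vertex 1.5 2.5 2.5
   vertex 3.0 0.0 4.0
   vertex 1.5 1.5 5.0
  endloop
 endfacet
 facet normal -0.875 0.080 0.477
  outer loop
   vertex 1.5 4.5 4.5
   vertex 1.0 5.0 3.5
   vertex 1.5 1.5 5.0
  endloop
 endfacet
 facet normal 0.635 0.127 0.762
  outer loop
   vertex 1.5 4.5 4.5
   vertex 1.5 1.5 5.0
   vertex 3.0 0.0 4.0
  endloop
 endfacet
 facet normal -0.786 0.087 -0.612
  outer loop
   vertex 2.5 4.5 1.5
   vertex 1.5 2.5 2.5
   vertex 1.0 5.0 3.5
  endloop
 endfacet
 facet normal -0.531 -0.152 -0.834
  outer loop
   vertex 2.5 4.5 1.5
   vertex 4.5 3.0 0.5
   vertex 1.5 2.5 2.5
  endloop
 endfacet
 facet normal 0.507 0.845 0.169
  outer loop
   vertex 2.5 4.5 1.5
   vertex 1.0 5.0 3.5
   vertex 1.5 4.5 4.5
  endloop
 endfacet
 facet normal 0.647 0.740 0.185
  outer loop
   vertex 3.5 3.5 2.0
   vertex 4.5 3.0 0.5
   vertex 2.5 4.5 1.5
  endloop
 endfacet
 facet normal 0.636 0.742 0.212
  outer loop
   vertex 3.5 3.5 2.0
   vertex 2.5 4.5 1.5
   vertex 1.5 4.5 4.5
  endloop
 endfacet
 facet normal 0.845 0.169 0.507
  outer loop
   vertex 3.5 3.5 2.0
   vertex 3.0 0.0 4.0
   vertex 4.5 3.0 0.5
  endloop
 endfacet
 facet normal 0.803 0.205 0.560
  outer loop
   vertex 3.5 3.5 2.0
   vertex 1.5 4.5 4.5
   vertex 3.0 0.0 4.0
  endloop
 endfacet
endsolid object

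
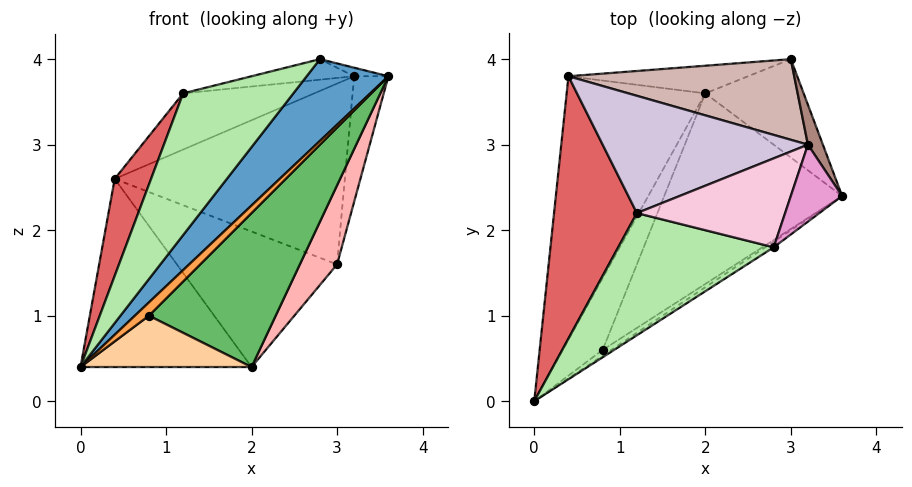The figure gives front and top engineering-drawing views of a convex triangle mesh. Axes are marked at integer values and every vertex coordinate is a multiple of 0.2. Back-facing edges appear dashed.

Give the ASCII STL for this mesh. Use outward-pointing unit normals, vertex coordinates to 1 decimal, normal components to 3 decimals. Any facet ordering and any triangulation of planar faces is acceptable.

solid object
 facet normal 0.590 -0.805 -0.056
  outer loop
   vertex 2.8 1.8 4.0
   vertex 0.0 0.0 0.4
   vertex 3.6 2.4 3.8
  endloop
 endfacet
 facet normal -0.723 0.402 -0.562
  outer loop
   vertex 0.4 3.8 2.6
   vertex 2.0 3.6 0.4
   vertex 0.0 0.0 0.4
  endloop
 endfacet
 facet normal 0.702 -0.655 -0.281
  outer loop
   vertex 0.8 0.6 1.0
   vertex 3.6 2.4 3.8
   vertex 0.0 0.0 0.4
  endloop
 endfacet
 facet normal 0.723 -0.402 -0.562
  outer loop
   vertex 0.8 0.6 1.0
   vertex 0.0 0.0 0.4
   vertex 2.0 3.6 0.4
  endloop
 endfacet
 facet normal 0.763 -0.406 -0.502
  outer loop
   vertex 0.8 0.6 1.0
   vertex 2.0 3.6 0.4
   vertex 3.6 2.4 3.8
  endloop
 endfacet
 facet normal -0.333 -0.714 0.616
  outer loop
   vertex 1.2 2.2 3.6
   vertex 0.0 0.0 0.4
   vertex 2.8 1.8 4.0
  endloop
 endfacet
 facet normal -0.881 -0.164 0.443
  outer loop
   vertex 1.2 2.2 3.6
   vertex 0.4 3.8 2.6
   vertex 0.0 0.0 0.4
  endloop
 endfacet
 facet normal 0.764 -0.404 -0.502
  outer loop
   vertex 3.0 4.0 1.6
   vertex 3.6 2.4 3.8
   vertex 2.0 3.6 0.4
  endloop
 endfacet
 facet normal -0.150 0.969 -0.197
  outer loop
   vertex 3.0 4.0 1.6
   vertex 2.0 3.6 0.4
   vertex 0.4 3.8 2.6
  endloop
 endfacet
 facet normal -0.254 0.418 0.872
  outer loop
   vertex 3.2 3.0 3.8
   vertex 0.4 3.8 2.6
   vertex 1.2 2.2 3.6
  endloop
 endfacet
 facet normal 0.819 0.546 0.174
  outer loop
   vertex 3.2 3.0 3.8
   vertex 3.6 2.4 3.8
   vertex 3.0 4.0 1.6
  endloop
 endfacet
 facet normal 0.086 0.910 0.406
  outer loop
   vertex 3.2 3.0 3.8
   vertex 3.0 4.0 1.6
   vertex 0.4 3.8 2.6
  endloop
 endfacet
 facet normal 0.163 0.109 0.981
  outer loop
   vertex 3.2 3.0 3.8
   vertex 2.8 1.8 4.0
   vertex 3.6 2.4 3.8
  endloop
 endfacet
 facet normal -0.184 0.221 0.958
  outer loop
   vertex 3.2 3.0 3.8
   vertex 1.2 2.2 3.6
   vertex 2.8 1.8 4.0
  endloop
 endfacet
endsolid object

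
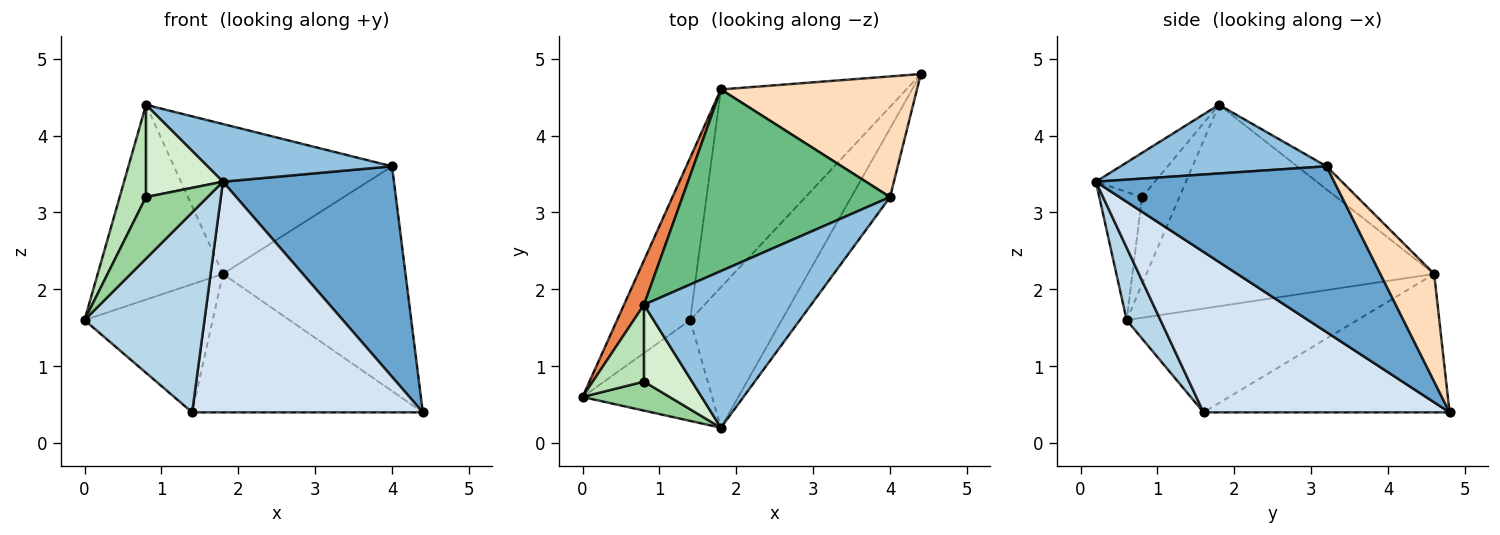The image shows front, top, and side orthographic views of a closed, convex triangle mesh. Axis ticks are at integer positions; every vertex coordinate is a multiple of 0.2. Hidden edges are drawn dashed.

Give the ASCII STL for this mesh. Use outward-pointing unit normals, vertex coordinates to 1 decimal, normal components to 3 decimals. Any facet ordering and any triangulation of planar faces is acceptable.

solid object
 facet normal 0.798 -0.573 -0.187
  outer loop
   vertex 4.0 3.2 3.6
   vertex 1.8 0.2 3.4
   vertex 4.4 4.8 0.4
  endloop
 endfacet
 facet normal 0.360 -0.322 0.876
  outer loop
   vertex 4.0 3.2 3.6
   vertex 0.8 1.8 4.4
   vertex 1.8 0.2 3.4
  endloop
 endfacet
 facet normal 0.244 -0.866 -0.437
  outer loop
   vertex 1.4 1.6 0.4
   vertex 1.8 0.2 3.4
   vertex 0.0 0.6 1.6
  endloop
 endfacet
 facet normal 0.673 -0.631 -0.384
  outer loop
   vertex 1.4 1.6 0.4
   vertex 4.4 4.8 0.4
   vertex 1.8 0.2 3.4
  endloop
 endfacet
 facet normal -0.913 0.397 0.091
  outer loop
   vertex 1.8 4.6 2.2
   vertex 0.0 0.6 1.6
   vertex 0.8 1.8 4.4
  endloop
 endfacet
 facet normal -0.745 0.414 -0.524
  outer loop
   vertex 1.8 4.6 2.2
   vertex 1.4 1.6 0.4
   vertex 0.0 0.6 1.6
  endloop
 endfacet
 facet normal -0.522 0.489 -0.699
  outer loop
   vertex 1.8 4.6 2.2
   vertex 4.4 4.8 0.4
   vertex 1.4 1.6 0.4
  endloop
 endfacet
 facet normal 0.251 0.853 0.458
  outer loop
   vertex 1.8 4.6 2.2
   vertex 4.0 3.2 3.6
   vertex 4.4 4.8 0.4
  endloop
 endfacet
 facet normal -0.085 0.634 0.768
  outer loop
   vertex 1.8 4.6 2.2
   vertex 0.8 1.8 4.4
   vertex 4.0 3.2 3.6
  endloop
 endfacet
 facet normal -0.532 -0.766 0.362
  outer loop
   vertex 0.8 0.8 3.2
   vertex 0.0 0.6 1.6
   vertex 1.8 0.2 3.4
  endloop
 endfacet
 facet normal -0.736 -0.520 0.433
  outer loop
   vertex 0.8 0.8 3.2
   vertex 0.8 1.8 4.4
   vertex 0.0 0.6 1.6
  endloop
 endfacet
 facet normal -0.507 -0.662 0.552
  outer loop
   vertex 0.8 0.8 3.2
   vertex 1.8 0.2 3.4
   vertex 0.8 1.8 4.4
  endloop
 endfacet
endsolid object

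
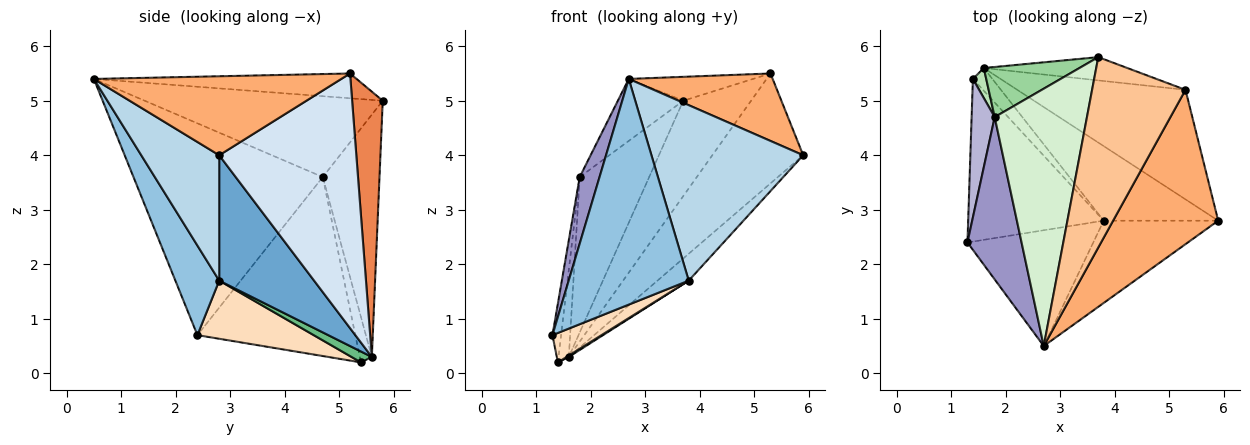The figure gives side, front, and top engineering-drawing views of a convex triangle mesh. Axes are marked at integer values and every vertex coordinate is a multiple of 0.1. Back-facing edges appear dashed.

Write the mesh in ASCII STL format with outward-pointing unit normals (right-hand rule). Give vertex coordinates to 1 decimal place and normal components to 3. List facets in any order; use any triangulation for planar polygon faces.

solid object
 facet normal 0.718 0.236 -0.655
  outer loop
   vertex 3.8 2.8 1.7
   vertex 1.6 5.6 0.3
   vertex 5.9 2.8 4.0
  endloop
 endfacet
 facet normal 0.309 -0.846 -0.434
  outer loop
   vertex 3.8 2.8 1.7
   vertex 2.7 0.5 5.4
   vertex 1.3 2.4 0.7
  endloop
 endfacet
 facet normal 0.422 -0.821 -0.385
  outer loop
   vertex 3.8 2.8 1.7
   vertex 5.9 2.8 4.0
   vertex 2.7 0.5 5.4
  endloop
 endfacet
 facet normal 0.730 0.484 -0.482
  outer loop
   vertex 5.3 5.2 5.5
   vertex 5.9 2.8 4.0
   vertex 1.6 5.6 0.3
  endloop
 endfacet
 facet normal 0.402 0.890 -0.217
  outer loop
   vertex 5.3 5.2 5.5
   vertex 1.6 5.6 0.3
   vertex 3.7 5.8 5.0
  endloop
 endfacet
 facet normal 0.567 -0.330 0.755
  outer loop
   vertex 5.3 5.2 5.5
   vertex 2.7 0.5 5.4
   vertex 5.9 2.8 4.0
  endloop
 endfacet
 facet normal -0.255 0.120 0.959
  outer loop
   vertex 5.3 5.2 5.5
   vertex 3.7 5.8 5.0
   vertex 2.7 0.5 5.4
  endloop
 endfacet
 facet normal 0.389 -0.164 -0.907
  outer loop
   vertex 1.4 5.4 0.2
   vertex 3.8 2.8 1.7
   vertex 1.3 2.4 0.7
  endloop
 endfacet
 facet normal 0.488 -0.052 -0.871
  outer loop
   vertex 1.4 5.4 0.2
   vertex 1.6 5.6 0.3
   vertex 3.8 2.8 1.7
  endloop
 endfacet
 facet normal -0.614 0.752 0.242
  outer loop
   vertex 1.8 4.7 3.6
   vertex 3.7 5.8 5.0
   vertex 1.6 5.6 0.3
  endloop
 endfacet
 facet normal -0.742 0.634 0.218
  outer loop
   vertex 1.8 4.7 3.6
   vertex 1.6 5.6 0.3
   vertex 1.4 5.4 0.2
  endloop
 endfacet
 facet normal -0.648 0.178 0.740
  outer loop
   vertex 1.8 4.7 3.6
   vertex 2.7 0.5 5.4
   vertex 3.7 5.8 5.0
  endloop
 endfacet
 facet normal -0.964 -0.101 0.246
  outer loop
   vertex 1.8 4.7 3.6
   vertex 1.3 2.4 0.7
   vertex 2.7 0.5 5.4
  endloop
 endfacet
 facet normal -0.990 0.054 0.128
  outer loop
   vertex 1.8 4.7 3.6
   vertex 1.4 5.4 0.2
   vertex 1.3 2.4 0.7
  endloop
 endfacet
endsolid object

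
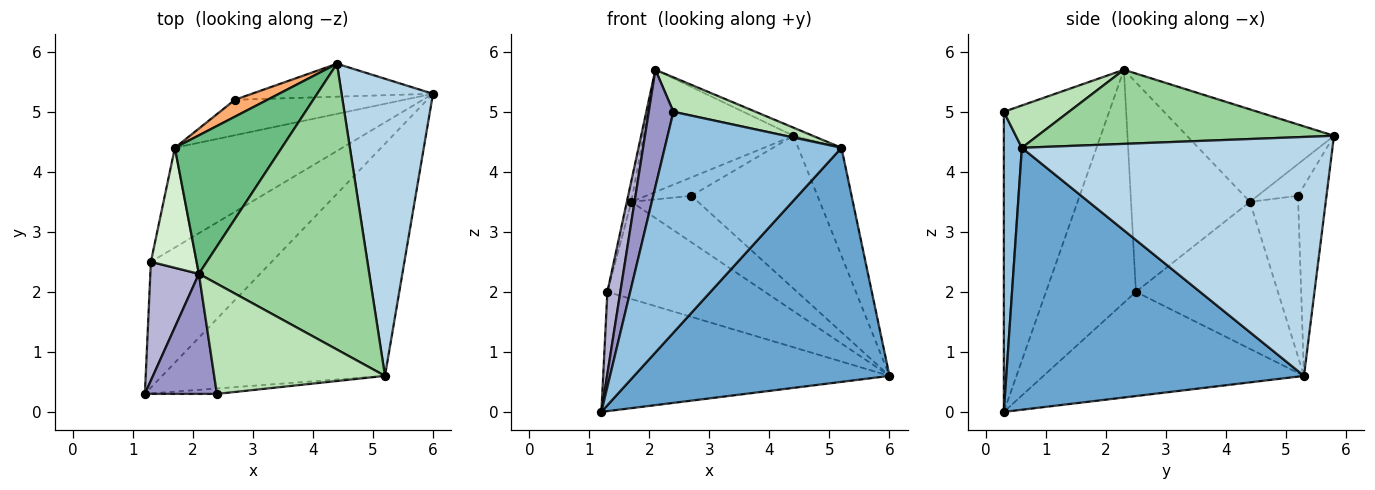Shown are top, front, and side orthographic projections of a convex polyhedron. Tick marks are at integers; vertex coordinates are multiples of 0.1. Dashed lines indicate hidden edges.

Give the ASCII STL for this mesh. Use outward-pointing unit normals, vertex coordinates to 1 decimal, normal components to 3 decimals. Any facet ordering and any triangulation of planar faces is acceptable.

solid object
 facet normal 0.638 -0.547 -0.542
  outer loop
   vertex 5.2 0.6 4.4
   vertex 1.2 0.3 0.0
   vertex 6.0 5.3 0.6
  endloop
 endfacet
 facet normal 0.101 -0.995 -0.024
  outer loop
   vertex 5.2 0.6 4.4
   vertex 2.4 0.3 5.0
   vertex 1.2 0.3 0.0
  endloop
 endfacet
 facet normal 0.926 0.129 0.354
  outer loop
   vertex 5.2 0.6 4.4
   vertex 6.0 5.3 0.6
   vertex 4.4 5.8 4.6
  endloop
 endfacet
 facet normal -0.216 0.955 -0.206
  outer loop
   vertex 2.7 5.2 3.6
   vertex 4.4 5.8 4.6
   vertex 6.0 5.3 0.6
  endloop
 endfacet
 facet normal -0.499 0.689 -0.526
  outer loop
   vertex 2.7 5.2 3.6
   vertex 6.0 5.3 0.6
   vertex 1.7 4.4 3.5
  endloop
 endfacet
 facet normal -0.549 0.616 0.564
  outer loop
   vertex 2.7 5.2 3.6
   vertex 1.7 4.4 3.5
   vertex 4.4 5.8 4.6
  endloop
 endfacet
 facet normal -0.531 0.583 -0.615
  outer loop
   vertex 1.3 2.5 2.0
   vertex 6.0 5.3 0.6
   vertex 1.2 0.3 0.0
  endloop
 endfacet
 facet normal -0.532 0.591 -0.606
  outer loop
   vertex 1.3 2.5 2.0
   vertex 1.7 4.4 3.5
   vertex 6.0 5.3 0.6
  endloop
 endfacet
 facet normal -0.544 0.555 0.629
  outer loop
   vertex 2.1 2.3 5.7
   vertex 4.4 5.8 4.6
   vertex 1.7 4.4 3.5
  endloop
 endfacet
 facet normal 0.399 0.026 0.917
  outer loop
   vertex 2.1 2.3 5.7
   vertex 5.2 0.6 4.4
   vertex 4.4 5.8 4.6
  endloop
 endfacet
 facet normal 0.230 -0.291 0.929
  outer loop
   vertex 2.1 2.3 5.7
   vertex 2.4 0.3 5.0
   vertex 5.2 0.6 4.4
  endloop
 endfacet
 facet normal -0.976 0.037 0.213
  outer loop
   vertex 2.1 2.3 5.7
   vertex 1.7 4.4 3.5
   vertex 1.3 2.5 2.0
  endloop
 endfacet
 facet normal -0.948 -0.222 0.228
  outer loop
   vertex 2.1 2.3 5.7
   vertex 1.2 0.3 0.0
   vertex 2.4 0.3 5.0
  endloop
 endfacet
 facet normal -0.969 -0.140 0.202
  outer loop
   vertex 2.1 2.3 5.7
   vertex 1.3 2.5 2.0
   vertex 1.2 0.3 0.0
  endloop
 endfacet
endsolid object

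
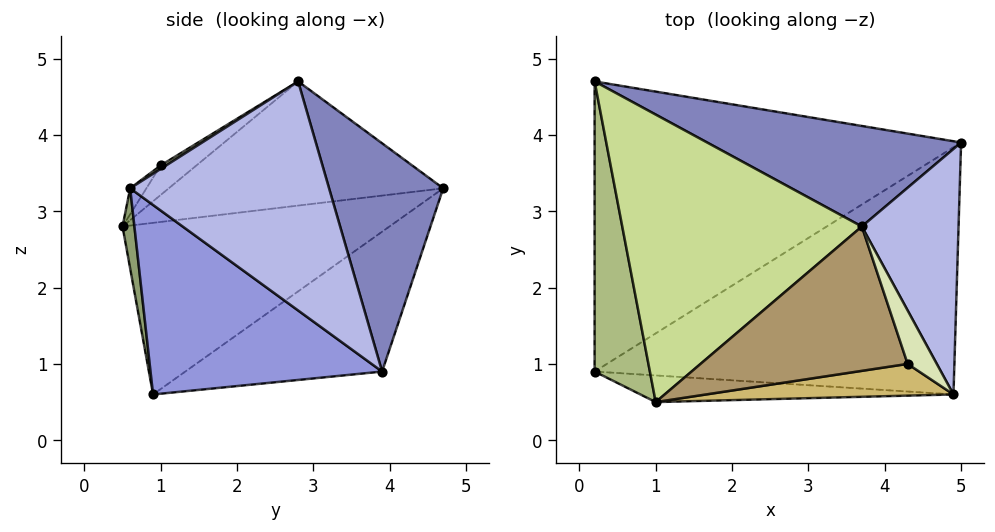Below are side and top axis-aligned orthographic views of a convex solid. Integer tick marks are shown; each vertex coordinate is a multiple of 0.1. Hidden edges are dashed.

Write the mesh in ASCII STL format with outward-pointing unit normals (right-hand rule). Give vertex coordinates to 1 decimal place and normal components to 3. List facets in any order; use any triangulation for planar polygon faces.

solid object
 facet normal -0.297 0.553 -0.778
  outer loop
   vertex 0.2 4.7 3.3
   vertex 5.0 3.9 0.9
   vertex 0.2 0.9 0.6
  endloop
 endfacet
 facet normal 0.327 0.872 0.364
  outer loop
   vertex 3.7 2.8 4.7
   vertex 5.0 3.9 0.9
   vertex 0.2 4.7 3.3
  endloop
 endfacet
 facet normal 0.390 -0.549 -0.739
  outer loop
   vertex 4.9 0.6 3.3
   vertex 0.2 0.9 0.6
   vertex 5.0 3.9 0.9
  endloop
 endfacet
 facet normal 0.893 0.247 0.377
  outer loop
   vertex 4.9 0.6 3.3
   vertex 5.0 3.9 0.9
   vertex 3.7 2.8 4.7
  endloop
 endfacet
 facet normal 0.050 -0.979 -0.196
  outer loop
   vertex 1.0 0.5 2.8
   vertex 0.2 0.9 0.6
   vertex 4.9 0.6 3.3
  endloop
 endfacet
 facet normal -0.930 -0.213 0.300
  outer loop
   vertex 1.0 0.5 2.8
   vertex 0.2 4.7 3.3
   vertex 0.2 0.9 0.6
  endloop
 endfacet
 facet normal -0.452 -0.190 0.872
  outer loop
   vertex 1.0 0.5 2.8
   vertex 3.7 2.8 4.7
   vertex 0.2 4.7 3.3
  endloop
 endfacet
 facet normal 0.103 -0.494 0.864
  outer loop
   vertex 4.3 1.0 3.6
   vertex 4.9 0.6 3.3
   vertex 3.7 2.8 4.7
  endloop
 endfacet
 facet normal -0.118 -0.546 0.829
  outer loop
   vertex 4.3 1.0 3.6
   vertex 3.7 2.8 4.7
   vertex 1.0 0.5 2.8
  endloop
 endfacet
 facet normal -0.077 -0.670 0.738
  outer loop
   vertex 4.3 1.0 3.6
   vertex 1.0 0.5 2.8
   vertex 4.9 0.6 3.3
  endloop
 endfacet
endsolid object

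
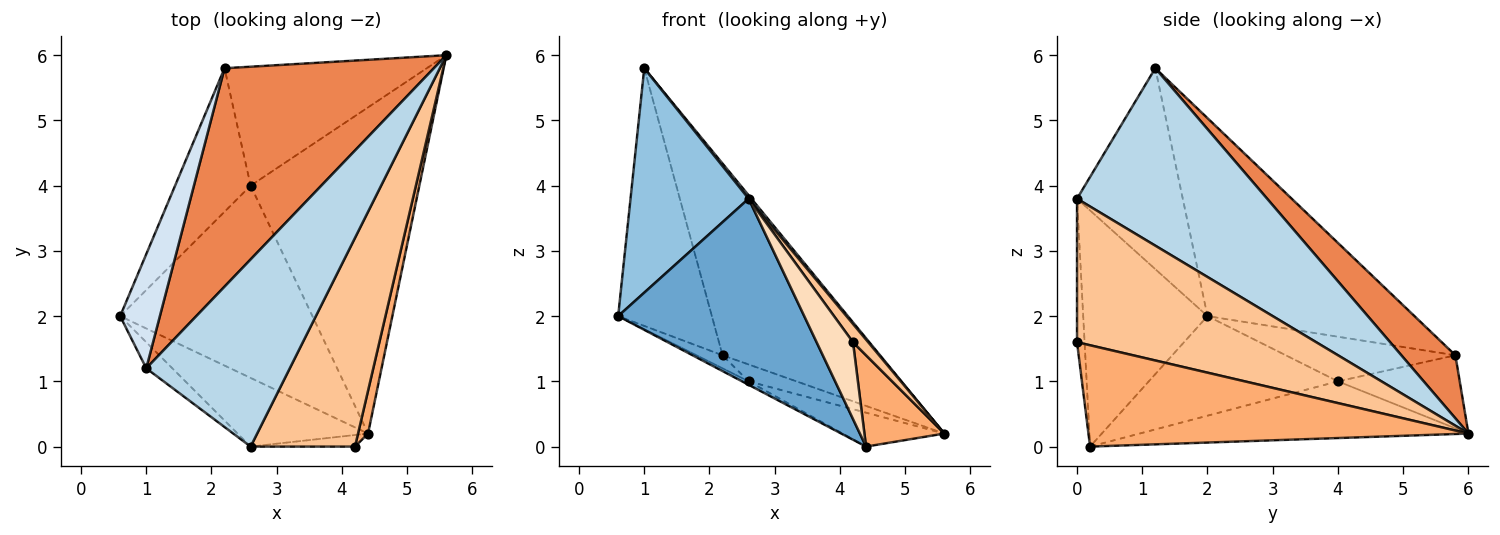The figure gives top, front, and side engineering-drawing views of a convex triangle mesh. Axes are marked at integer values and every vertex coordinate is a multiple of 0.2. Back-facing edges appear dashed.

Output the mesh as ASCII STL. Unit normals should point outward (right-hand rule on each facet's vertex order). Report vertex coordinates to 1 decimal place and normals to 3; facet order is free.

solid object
 facet normal -0.531 -0.795 -0.293
  outer loop
   vertex 2.6 0.0 3.8
   vertex 0.6 2.0 2.0
   vertex 4.4 0.2 0.0
  endloop
 endfacet
 facet normal -0.665 -0.742 -0.086
  outer loop
   vertex 2.6 0.0 3.8
   vertex 1.0 1.2 5.8
   vertex 0.6 2.0 2.0
  endloop
 endfacet
 facet normal 0.777 -0.011 0.629
  outer loop
   vertex 2.6 0.0 3.8
   vertex 5.6 6.0 0.2
   vertex 1.0 1.2 5.8
  endloop
 endfacet
 facet normal -0.896 0.406 0.180
  outer loop
   vertex 2.2 5.8 1.4
   vertex 0.6 2.0 2.0
   vertex 1.0 1.2 5.8
  endloop
 endfacet
 facet normal 0.221 0.643 0.733
  outer loop
   vertex 2.2 5.8 1.4
   vertex 1.0 1.2 5.8
   vertex 5.6 6.0 0.2
  endloop
 endfacet
 facet normal 0.974 -0.205 0.096
  outer loop
   vertex 4.2 0.0 1.6
   vertex 4.4 0.2 0.0
   vertex 5.6 6.0 0.2
  endloop
 endfacet
 facet normal 0.808 -0.051 0.587
  outer loop
   vertex 4.2 0.0 1.6
   vertex 5.6 6.0 0.2
   vertex 2.6 0.0 3.8
  endloop
 endfacet
 facet normal -0.201 -0.969 -0.146
  outer loop
   vertex 4.2 0.0 1.6
   vertex 2.6 0.0 3.8
   vertex 4.4 0.2 0.0
  endloop
 endfacet
 facet normal -0.317 0.098 -0.943
  outer loop
   vertex 2.6 4.0 1.0
   vertex 5.6 6.0 0.2
   vertex 4.4 0.2 0.0
  endloop
 endfacet
 facet normal -0.337 0.132 -0.932
  outer loop
   vertex 2.6 4.0 1.0
   vertex 2.2 5.8 1.4
   vertex 5.6 6.0 0.2
  endloop
 endfacet
 facet normal -0.460 0.016 -0.888
  outer loop
   vertex 2.6 4.0 1.0
   vertex 4.4 0.2 0.0
   vertex 0.6 2.0 2.0
  endloop
 endfacet
 facet normal -0.507 0.078 -0.858
  outer loop
   vertex 2.6 4.0 1.0
   vertex 0.6 2.0 2.0
   vertex 2.2 5.8 1.4
  endloop
 endfacet
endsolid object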